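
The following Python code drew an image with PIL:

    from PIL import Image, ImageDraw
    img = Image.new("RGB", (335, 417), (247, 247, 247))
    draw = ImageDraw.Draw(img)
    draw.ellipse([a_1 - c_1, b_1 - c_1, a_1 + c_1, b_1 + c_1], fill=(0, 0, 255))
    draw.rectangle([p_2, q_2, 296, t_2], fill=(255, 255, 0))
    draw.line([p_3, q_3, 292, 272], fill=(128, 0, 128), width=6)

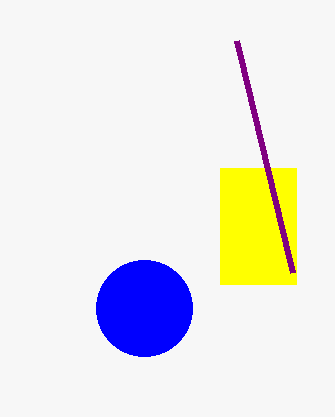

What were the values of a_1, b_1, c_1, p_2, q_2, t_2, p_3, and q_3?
a_1 = 144
b_1 = 308
c_1 = 48
p_2 = 220
q_2 = 168
t_2 = 284
p_3 = 236
q_3 = 40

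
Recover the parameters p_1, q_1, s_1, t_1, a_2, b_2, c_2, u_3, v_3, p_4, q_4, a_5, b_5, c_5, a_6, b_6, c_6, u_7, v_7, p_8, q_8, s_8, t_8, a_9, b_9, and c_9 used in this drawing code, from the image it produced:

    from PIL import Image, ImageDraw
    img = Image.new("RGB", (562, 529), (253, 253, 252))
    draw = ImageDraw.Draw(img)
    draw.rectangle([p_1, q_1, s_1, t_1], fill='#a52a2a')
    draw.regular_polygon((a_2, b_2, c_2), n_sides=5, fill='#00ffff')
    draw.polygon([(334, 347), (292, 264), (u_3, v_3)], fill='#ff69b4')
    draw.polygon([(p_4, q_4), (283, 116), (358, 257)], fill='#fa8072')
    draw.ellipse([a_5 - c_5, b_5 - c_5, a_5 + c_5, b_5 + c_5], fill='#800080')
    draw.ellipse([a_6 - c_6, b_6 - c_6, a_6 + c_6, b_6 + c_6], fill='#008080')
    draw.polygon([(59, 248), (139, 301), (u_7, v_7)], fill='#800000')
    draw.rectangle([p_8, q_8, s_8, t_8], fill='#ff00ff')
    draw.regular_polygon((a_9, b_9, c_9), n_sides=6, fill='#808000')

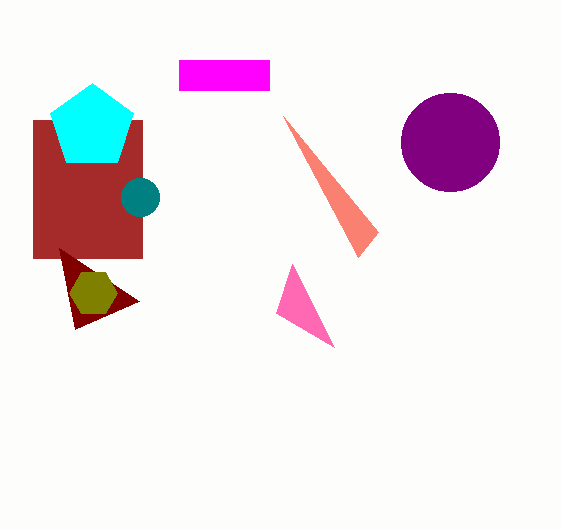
p_1 = 33
q_1 = 120
s_1 = 142
t_1 = 258
a_2 = 92
b_2 = 127
c_2 = 44
u_3 = 276
v_3 = 313
p_4 = 378
q_4 = 232
a_5 = 450
b_5 = 142
c_5 = 49
a_6 = 140
b_6 = 197
c_6 = 19
u_7 = 75
v_7 = 329
p_8 = 179
q_8 = 60
s_8 = 269
t_8 = 90
a_9 = 93
b_9 = 293
c_9 = 24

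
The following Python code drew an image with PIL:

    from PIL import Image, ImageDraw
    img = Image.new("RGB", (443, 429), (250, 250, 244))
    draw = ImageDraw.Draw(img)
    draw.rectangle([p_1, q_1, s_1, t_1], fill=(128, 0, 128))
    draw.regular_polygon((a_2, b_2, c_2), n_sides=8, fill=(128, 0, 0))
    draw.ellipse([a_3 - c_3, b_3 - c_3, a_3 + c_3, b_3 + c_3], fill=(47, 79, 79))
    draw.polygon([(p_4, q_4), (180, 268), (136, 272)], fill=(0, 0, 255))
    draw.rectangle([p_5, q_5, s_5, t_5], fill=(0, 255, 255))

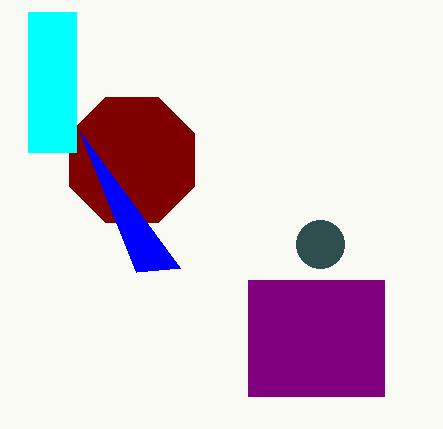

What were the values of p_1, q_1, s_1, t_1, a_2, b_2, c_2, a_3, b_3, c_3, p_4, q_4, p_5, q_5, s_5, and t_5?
p_1 = 248; q_1 = 280; s_1 = 384; t_1 = 396; a_2 = 132; b_2 = 160; c_2 = 68; a_3 = 320; b_3 = 244; c_3 = 24; p_4 = 80; q_4 = 132; p_5 = 28; q_5 = 12; s_5 = 76; t_5 = 152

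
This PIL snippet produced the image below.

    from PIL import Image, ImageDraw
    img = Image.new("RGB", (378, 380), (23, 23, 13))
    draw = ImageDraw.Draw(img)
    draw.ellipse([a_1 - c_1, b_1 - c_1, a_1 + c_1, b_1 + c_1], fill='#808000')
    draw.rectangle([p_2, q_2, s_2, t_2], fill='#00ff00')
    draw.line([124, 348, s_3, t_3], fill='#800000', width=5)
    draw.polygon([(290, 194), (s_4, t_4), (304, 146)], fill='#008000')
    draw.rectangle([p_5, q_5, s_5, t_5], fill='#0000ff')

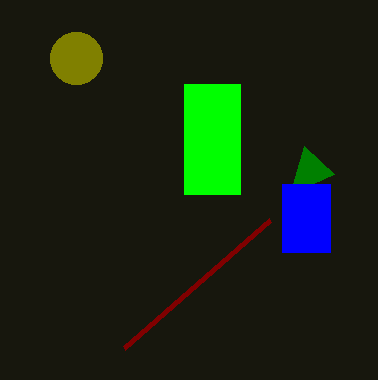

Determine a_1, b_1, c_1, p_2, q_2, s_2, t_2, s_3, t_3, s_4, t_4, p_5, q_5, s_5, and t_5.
a_1 = 76
b_1 = 58
c_1 = 26
p_2 = 184
q_2 = 84
s_2 = 240
t_2 = 194
s_3 = 270
t_3 = 220
s_4 = 334
t_4 = 174
p_5 = 282
q_5 = 184
s_5 = 330
t_5 = 252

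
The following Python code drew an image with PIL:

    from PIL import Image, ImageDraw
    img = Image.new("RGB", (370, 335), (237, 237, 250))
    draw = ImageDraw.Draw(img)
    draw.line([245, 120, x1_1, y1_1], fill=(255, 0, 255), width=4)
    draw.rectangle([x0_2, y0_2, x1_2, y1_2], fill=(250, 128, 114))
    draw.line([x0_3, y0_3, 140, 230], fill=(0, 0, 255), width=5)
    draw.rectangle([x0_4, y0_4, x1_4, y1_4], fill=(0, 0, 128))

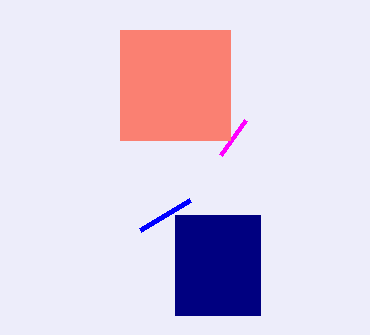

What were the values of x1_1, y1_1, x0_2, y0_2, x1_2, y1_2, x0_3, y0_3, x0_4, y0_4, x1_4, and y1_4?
x1_1 = 220, y1_1 = 155, x0_2 = 120, y0_2 = 30, x1_2 = 230, y1_2 = 140, x0_3 = 190, y0_3 = 200, x0_4 = 175, y0_4 = 215, x1_4 = 260, y1_4 = 315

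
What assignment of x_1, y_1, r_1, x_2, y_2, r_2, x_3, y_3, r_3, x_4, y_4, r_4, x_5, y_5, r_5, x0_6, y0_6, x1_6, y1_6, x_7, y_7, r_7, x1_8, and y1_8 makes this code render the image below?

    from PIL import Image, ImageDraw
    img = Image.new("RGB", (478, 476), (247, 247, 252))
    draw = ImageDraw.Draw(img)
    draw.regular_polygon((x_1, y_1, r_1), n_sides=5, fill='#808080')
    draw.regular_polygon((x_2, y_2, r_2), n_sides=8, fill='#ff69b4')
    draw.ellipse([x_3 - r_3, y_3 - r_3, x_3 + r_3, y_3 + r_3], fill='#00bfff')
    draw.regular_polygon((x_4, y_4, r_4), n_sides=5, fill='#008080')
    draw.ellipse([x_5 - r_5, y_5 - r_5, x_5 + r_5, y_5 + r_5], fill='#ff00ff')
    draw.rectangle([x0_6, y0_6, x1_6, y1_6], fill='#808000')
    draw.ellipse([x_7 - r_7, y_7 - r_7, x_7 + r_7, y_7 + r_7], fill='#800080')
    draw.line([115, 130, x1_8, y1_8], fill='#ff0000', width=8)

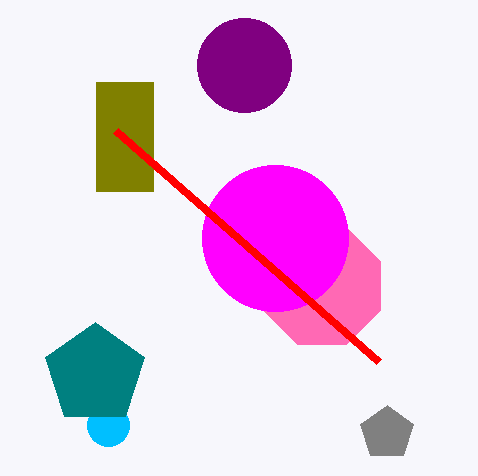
x_1 = 387; y_1 = 433; r_1 = 28; x_2 = 322; y_2 = 286; r_2 = 63; x_3 = 108; y_3 = 425; r_3 = 21; x_4 = 95; y_4 = 374; r_4 = 52; x_5 = 275; y_5 = 238; r_5 = 73; x0_6 = 96; y0_6 = 82; x1_6 = 153; y1_6 = 191; x_7 = 244; y_7 = 65; r_7 = 47; x1_8 = 378; y1_8 = 361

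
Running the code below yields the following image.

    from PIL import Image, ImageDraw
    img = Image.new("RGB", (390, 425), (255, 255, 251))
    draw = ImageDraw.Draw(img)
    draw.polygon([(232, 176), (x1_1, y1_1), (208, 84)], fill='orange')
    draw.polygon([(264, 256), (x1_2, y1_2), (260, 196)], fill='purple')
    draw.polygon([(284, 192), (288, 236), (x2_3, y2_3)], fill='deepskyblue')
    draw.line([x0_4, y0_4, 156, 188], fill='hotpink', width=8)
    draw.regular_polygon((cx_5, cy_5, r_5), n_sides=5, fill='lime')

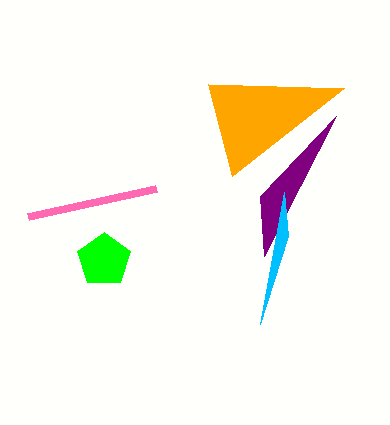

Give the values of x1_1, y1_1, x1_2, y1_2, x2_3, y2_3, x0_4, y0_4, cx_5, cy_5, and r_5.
x1_1 = 344; y1_1 = 88; x1_2 = 336; y1_2 = 116; x2_3 = 260; y2_3 = 324; x0_4 = 28; y0_4 = 216; cx_5 = 104; cy_5 = 260; r_5 = 28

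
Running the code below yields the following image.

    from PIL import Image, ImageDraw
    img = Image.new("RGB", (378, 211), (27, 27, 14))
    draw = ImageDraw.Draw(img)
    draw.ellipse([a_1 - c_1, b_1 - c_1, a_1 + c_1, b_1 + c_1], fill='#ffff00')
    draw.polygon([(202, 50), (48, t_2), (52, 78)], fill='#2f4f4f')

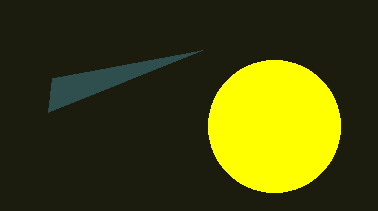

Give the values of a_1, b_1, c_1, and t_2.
a_1 = 274; b_1 = 126; c_1 = 66; t_2 = 112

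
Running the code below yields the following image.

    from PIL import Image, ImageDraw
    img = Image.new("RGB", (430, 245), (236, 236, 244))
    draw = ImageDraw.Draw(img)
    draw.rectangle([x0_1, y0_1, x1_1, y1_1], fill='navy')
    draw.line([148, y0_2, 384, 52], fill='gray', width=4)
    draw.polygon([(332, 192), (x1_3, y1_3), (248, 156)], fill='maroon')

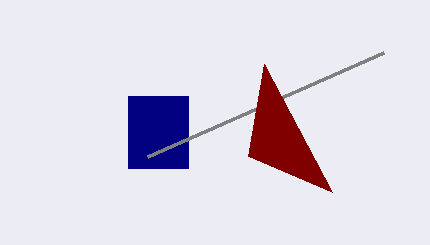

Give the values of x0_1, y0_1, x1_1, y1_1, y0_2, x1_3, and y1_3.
x0_1 = 128
y0_1 = 96
x1_1 = 188
y1_1 = 168
y0_2 = 156
x1_3 = 264
y1_3 = 64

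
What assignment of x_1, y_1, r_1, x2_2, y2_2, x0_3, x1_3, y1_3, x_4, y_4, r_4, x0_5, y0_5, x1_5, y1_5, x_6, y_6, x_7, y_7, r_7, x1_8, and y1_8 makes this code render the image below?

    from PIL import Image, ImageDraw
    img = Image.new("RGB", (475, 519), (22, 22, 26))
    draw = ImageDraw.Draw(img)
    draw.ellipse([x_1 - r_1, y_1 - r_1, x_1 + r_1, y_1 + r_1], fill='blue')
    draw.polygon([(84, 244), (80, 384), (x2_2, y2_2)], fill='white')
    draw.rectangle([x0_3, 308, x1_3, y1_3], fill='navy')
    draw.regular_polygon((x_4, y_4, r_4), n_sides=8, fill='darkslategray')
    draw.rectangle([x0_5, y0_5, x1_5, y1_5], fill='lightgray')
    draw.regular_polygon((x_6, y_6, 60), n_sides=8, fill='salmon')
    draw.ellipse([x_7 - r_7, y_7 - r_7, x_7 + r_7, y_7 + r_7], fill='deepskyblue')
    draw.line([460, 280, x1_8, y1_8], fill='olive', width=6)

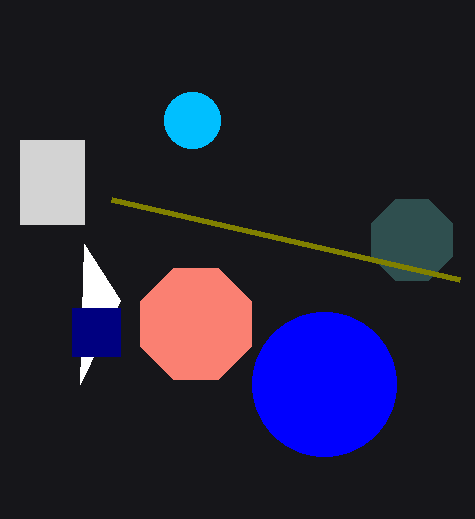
x_1 = 324, y_1 = 384, r_1 = 72, x2_2 = 120, y2_2 = 300, x0_3 = 72, x1_3 = 120, y1_3 = 356, x_4 = 412, y_4 = 240, r_4 = 44, x0_5 = 20, y0_5 = 140, x1_5 = 84, y1_5 = 224, x_6 = 196, y_6 = 324, x_7 = 192, y_7 = 120, r_7 = 28, x1_8 = 112, y1_8 = 200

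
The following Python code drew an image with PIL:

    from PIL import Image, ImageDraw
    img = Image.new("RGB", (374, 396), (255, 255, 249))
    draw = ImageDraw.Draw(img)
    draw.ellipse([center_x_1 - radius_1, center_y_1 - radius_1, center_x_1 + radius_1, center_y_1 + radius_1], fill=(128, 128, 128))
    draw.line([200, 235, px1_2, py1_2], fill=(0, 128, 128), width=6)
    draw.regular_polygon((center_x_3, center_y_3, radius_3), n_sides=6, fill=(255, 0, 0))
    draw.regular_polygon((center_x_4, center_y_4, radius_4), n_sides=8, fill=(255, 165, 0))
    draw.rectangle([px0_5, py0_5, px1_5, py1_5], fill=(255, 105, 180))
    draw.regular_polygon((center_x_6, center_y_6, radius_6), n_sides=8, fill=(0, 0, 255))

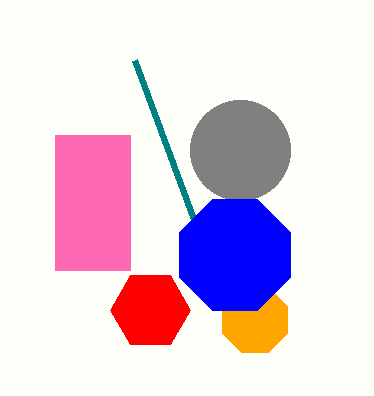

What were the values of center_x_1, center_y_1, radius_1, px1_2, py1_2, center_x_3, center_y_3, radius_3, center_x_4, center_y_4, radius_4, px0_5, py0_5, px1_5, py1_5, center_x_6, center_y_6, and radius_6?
center_x_1 = 240, center_y_1 = 150, radius_1 = 50, px1_2 = 135, py1_2 = 60, center_x_3 = 150, center_y_3 = 310, radius_3 = 40, center_x_4 = 255, center_y_4 = 320, radius_4 = 35, px0_5 = 55, py0_5 = 135, px1_5 = 130, py1_5 = 270, center_x_6 = 235, center_y_6 = 255, radius_6 = 60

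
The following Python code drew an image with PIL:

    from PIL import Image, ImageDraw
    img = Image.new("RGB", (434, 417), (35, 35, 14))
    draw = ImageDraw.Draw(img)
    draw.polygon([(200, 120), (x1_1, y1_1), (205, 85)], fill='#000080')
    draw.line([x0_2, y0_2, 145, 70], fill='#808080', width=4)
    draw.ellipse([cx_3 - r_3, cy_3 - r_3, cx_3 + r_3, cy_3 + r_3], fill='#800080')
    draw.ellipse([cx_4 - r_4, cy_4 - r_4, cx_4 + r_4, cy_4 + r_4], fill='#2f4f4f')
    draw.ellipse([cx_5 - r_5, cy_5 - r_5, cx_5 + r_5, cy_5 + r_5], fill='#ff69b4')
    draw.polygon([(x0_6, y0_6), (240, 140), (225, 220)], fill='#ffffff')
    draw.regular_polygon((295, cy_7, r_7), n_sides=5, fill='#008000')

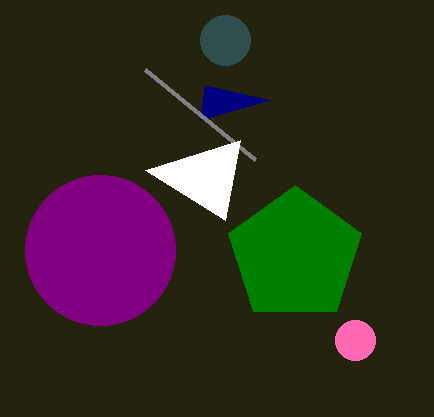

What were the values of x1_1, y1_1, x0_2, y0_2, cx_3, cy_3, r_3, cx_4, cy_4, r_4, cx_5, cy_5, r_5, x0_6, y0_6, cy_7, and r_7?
x1_1 = 270
y1_1 = 100
x0_2 = 255
y0_2 = 160
cx_3 = 100
cy_3 = 250
r_3 = 75
cx_4 = 225
cy_4 = 40
r_4 = 25
cx_5 = 355
cy_5 = 340
r_5 = 20
x0_6 = 145
y0_6 = 170
cy_7 = 255
r_7 = 70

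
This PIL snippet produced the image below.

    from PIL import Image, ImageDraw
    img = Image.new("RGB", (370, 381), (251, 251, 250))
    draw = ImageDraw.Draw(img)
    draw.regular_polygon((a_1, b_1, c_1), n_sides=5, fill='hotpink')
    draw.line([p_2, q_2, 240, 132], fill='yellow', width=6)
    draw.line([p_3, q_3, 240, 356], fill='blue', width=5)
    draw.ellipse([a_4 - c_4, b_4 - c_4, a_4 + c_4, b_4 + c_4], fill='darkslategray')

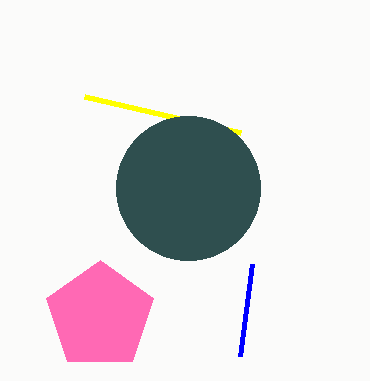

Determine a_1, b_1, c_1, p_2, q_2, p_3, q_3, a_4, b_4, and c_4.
a_1 = 100; b_1 = 316; c_1 = 56; p_2 = 84; q_2 = 96; p_3 = 252; q_3 = 264; a_4 = 188; b_4 = 188; c_4 = 72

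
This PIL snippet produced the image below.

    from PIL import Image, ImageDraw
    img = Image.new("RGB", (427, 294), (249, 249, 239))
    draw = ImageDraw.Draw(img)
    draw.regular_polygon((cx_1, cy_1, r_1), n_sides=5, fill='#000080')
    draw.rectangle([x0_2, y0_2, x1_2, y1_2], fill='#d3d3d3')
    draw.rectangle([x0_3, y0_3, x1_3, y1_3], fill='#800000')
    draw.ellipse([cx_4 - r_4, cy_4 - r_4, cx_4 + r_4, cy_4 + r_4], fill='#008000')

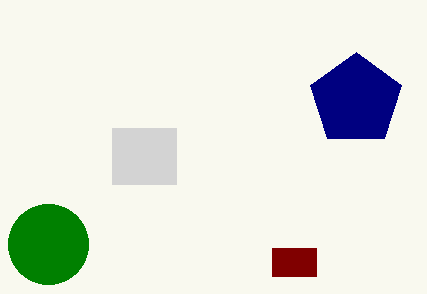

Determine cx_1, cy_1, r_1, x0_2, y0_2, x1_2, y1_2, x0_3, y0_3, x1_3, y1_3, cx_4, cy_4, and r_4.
cx_1 = 356; cy_1 = 100; r_1 = 48; x0_2 = 112; y0_2 = 128; x1_2 = 176; y1_2 = 184; x0_3 = 272; y0_3 = 248; x1_3 = 316; y1_3 = 276; cx_4 = 48; cy_4 = 244; r_4 = 40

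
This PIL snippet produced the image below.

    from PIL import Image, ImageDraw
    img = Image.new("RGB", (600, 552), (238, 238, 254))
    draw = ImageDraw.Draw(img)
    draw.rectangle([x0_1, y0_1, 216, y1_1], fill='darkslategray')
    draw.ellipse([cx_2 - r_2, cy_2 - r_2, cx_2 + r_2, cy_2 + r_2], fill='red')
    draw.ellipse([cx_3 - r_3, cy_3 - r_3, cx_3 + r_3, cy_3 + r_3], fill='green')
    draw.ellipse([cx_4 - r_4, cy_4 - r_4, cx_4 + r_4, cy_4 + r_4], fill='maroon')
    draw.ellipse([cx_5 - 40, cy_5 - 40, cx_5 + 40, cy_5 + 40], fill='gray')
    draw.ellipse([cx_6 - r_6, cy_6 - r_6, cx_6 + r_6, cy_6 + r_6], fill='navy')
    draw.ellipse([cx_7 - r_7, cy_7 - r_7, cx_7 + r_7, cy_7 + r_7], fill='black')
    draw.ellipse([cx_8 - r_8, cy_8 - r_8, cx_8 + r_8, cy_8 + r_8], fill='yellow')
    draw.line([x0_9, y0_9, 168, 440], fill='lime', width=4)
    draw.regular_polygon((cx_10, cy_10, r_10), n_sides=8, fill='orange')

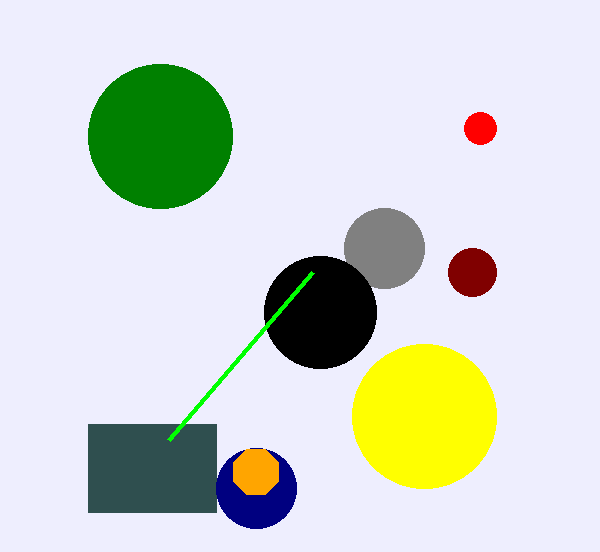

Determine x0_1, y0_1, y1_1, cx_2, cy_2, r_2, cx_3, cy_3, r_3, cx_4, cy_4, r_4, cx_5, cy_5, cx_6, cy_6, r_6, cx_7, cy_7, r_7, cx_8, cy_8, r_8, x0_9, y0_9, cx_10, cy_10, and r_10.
x0_1 = 88, y0_1 = 424, y1_1 = 512, cx_2 = 480, cy_2 = 128, r_2 = 16, cx_3 = 160, cy_3 = 136, r_3 = 72, cx_4 = 472, cy_4 = 272, r_4 = 24, cx_5 = 384, cy_5 = 248, cx_6 = 256, cy_6 = 488, r_6 = 40, cx_7 = 320, cy_7 = 312, r_7 = 56, cx_8 = 424, cy_8 = 416, r_8 = 72, x0_9 = 312, y0_9 = 272, cx_10 = 256, cy_10 = 472, r_10 = 24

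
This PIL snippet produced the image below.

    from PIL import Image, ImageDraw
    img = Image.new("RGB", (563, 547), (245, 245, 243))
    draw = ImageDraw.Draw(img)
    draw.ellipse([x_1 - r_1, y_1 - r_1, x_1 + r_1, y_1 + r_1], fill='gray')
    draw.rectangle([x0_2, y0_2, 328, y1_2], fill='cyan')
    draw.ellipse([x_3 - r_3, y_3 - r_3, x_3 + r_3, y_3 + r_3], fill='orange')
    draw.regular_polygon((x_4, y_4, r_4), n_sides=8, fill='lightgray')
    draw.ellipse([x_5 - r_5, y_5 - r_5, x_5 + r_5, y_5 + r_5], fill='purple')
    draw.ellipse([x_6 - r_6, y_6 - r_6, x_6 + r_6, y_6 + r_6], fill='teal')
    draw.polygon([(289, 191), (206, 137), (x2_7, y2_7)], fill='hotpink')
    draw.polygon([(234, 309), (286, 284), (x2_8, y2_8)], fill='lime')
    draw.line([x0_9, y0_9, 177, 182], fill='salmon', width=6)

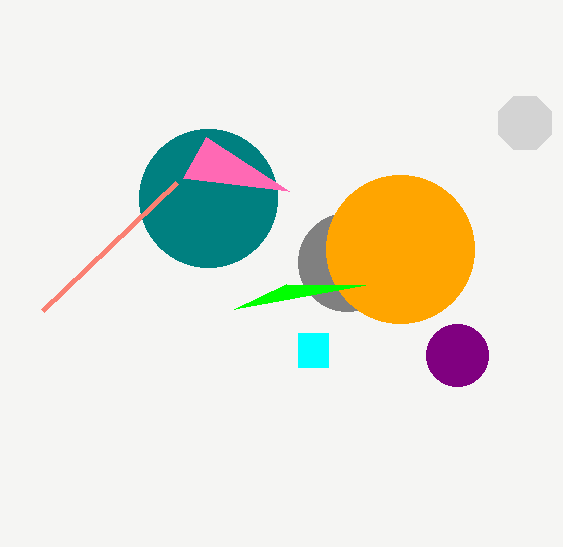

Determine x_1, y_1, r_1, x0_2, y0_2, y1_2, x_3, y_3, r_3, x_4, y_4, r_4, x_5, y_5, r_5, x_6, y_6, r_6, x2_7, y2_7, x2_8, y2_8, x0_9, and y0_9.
x_1 = 347
y_1 = 262
r_1 = 49
x0_2 = 298
y0_2 = 333
y1_2 = 367
x_3 = 400
y_3 = 249
r_3 = 74
x_4 = 525
y_4 = 123
r_4 = 29
x_5 = 457
y_5 = 355
r_5 = 31
x_6 = 208
y_6 = 198
r_6 = 69
x2_7 = 183
y2_7 = 178
x2_8 = 365
y2_8 = 285
x0_9 = 43
y0_9 = 310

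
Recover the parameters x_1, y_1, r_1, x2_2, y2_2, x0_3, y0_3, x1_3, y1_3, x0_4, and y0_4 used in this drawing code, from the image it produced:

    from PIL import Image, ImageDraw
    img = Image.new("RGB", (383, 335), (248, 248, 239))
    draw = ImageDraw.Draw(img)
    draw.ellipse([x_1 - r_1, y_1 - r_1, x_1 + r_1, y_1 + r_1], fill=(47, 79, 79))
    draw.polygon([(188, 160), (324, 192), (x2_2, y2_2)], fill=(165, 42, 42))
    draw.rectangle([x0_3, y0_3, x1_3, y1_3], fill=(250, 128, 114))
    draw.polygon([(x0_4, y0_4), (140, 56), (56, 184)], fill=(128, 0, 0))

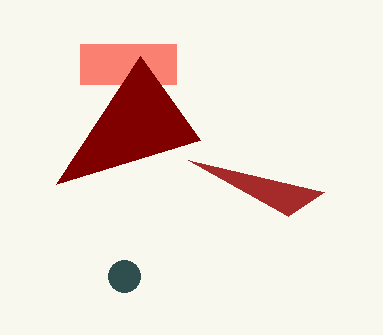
x_1 = 124
y_1 = 276
r_1 = 16
x2_2 = 288
y2_2 = 216
x0_3 = 80
y0_3 = 44
x1_3 = 176
y1_3 = 84
x0_4 = 200
y0_4 = 140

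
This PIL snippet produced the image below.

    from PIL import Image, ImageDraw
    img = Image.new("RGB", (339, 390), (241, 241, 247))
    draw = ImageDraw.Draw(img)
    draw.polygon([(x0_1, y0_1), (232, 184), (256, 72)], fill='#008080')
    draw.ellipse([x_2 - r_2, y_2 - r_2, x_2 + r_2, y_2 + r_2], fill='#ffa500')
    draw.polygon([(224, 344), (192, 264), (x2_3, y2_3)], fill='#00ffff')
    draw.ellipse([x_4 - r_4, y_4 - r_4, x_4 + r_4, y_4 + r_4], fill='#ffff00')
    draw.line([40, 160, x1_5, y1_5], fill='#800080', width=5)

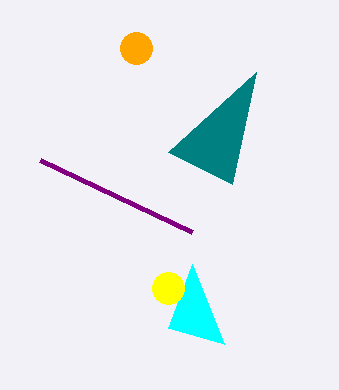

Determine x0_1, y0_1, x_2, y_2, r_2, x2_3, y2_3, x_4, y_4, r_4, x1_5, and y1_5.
x0_1 = 168, y0_1 = 152, x_2 = 136, y_2 = 48, r_2 = 16, x2_3 = 168, y2_3 = 328, x_4 = 168, y_4 = 288, r_4 = 16, x1_5 = 192, y1_5 = 232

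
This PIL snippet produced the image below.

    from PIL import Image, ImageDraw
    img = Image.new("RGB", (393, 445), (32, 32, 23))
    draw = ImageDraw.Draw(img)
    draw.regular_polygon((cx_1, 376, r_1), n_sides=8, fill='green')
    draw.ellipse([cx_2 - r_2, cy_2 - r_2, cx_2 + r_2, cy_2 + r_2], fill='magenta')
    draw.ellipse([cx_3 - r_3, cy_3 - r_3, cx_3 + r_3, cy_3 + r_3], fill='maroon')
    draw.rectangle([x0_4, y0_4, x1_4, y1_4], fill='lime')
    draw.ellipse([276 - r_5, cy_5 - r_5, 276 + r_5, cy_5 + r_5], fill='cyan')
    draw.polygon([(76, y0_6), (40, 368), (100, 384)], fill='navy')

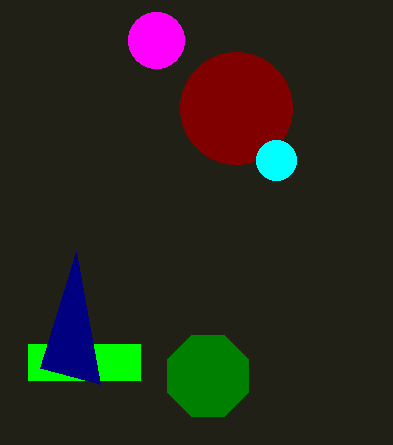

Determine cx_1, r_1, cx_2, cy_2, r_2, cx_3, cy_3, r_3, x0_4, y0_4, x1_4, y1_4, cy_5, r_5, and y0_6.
cx_1 = 208, r_1 = 44, cx_2 = 156, cy_2 = 40, r_2 = 28, cx_3 = 236, cy_3 = 108, r_3 = 56, x0_4 = 28, y0_4 = 344, x1_4 = 140, y1_4 = 380, cy_5 = 160, r_5 = 20, y0_6 = 252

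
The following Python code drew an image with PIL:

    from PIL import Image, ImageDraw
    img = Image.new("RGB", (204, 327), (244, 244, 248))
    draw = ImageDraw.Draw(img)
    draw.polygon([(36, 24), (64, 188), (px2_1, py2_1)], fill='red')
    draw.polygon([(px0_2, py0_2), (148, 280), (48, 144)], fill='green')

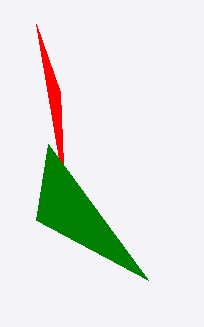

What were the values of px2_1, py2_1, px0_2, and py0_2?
px2_1 = 60
py2_1 = 92
px0_2 = 36
py0_2 = 220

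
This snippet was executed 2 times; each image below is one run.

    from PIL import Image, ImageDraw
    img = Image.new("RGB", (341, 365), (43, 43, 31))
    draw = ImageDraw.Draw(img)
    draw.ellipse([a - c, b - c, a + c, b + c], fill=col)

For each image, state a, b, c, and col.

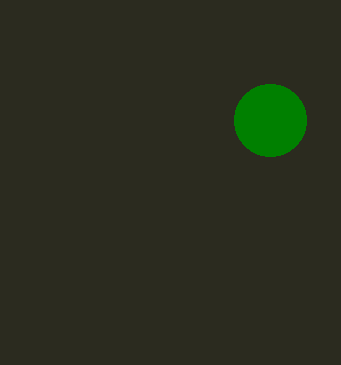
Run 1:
a = 270
b = 120
c = 36
col = 'green'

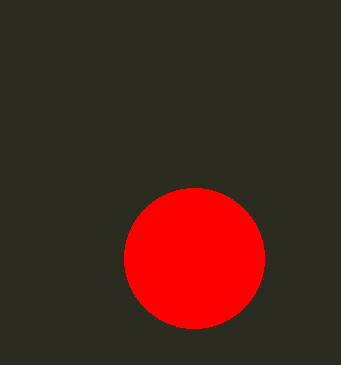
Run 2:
a = 194; b = 258; c = 70; col = 'red'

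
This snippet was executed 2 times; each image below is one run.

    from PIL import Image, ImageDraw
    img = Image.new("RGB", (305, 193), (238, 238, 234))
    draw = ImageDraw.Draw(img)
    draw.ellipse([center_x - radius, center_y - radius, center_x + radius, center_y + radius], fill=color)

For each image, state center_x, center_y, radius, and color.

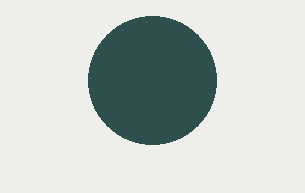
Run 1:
center_x = 152, center_y = 80, radius = 64, color = 'darkslategray'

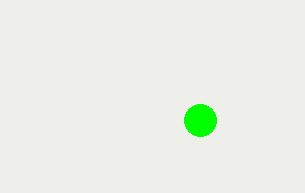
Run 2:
center_x = 200; center_y = 120; radius = 16; color = 'lime'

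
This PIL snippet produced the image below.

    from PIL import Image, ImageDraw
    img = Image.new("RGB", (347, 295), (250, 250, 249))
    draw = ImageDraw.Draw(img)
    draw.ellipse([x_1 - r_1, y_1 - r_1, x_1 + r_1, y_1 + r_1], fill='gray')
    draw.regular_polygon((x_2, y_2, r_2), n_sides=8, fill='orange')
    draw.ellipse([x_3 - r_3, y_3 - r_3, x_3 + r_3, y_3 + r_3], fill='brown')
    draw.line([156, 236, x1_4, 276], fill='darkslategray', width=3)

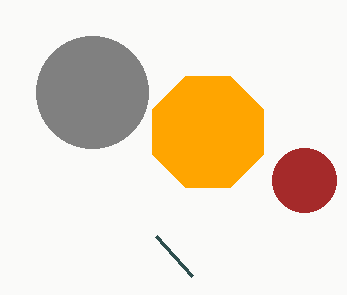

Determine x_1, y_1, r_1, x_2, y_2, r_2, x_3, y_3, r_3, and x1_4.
x_1 = 92; y_1 = 92; r_1 = 56; x_2 = 208; y_2 = 132; r_2 = 60; x_3 = 304; y_3 = 180; r_3 = 32; x1_4 = 192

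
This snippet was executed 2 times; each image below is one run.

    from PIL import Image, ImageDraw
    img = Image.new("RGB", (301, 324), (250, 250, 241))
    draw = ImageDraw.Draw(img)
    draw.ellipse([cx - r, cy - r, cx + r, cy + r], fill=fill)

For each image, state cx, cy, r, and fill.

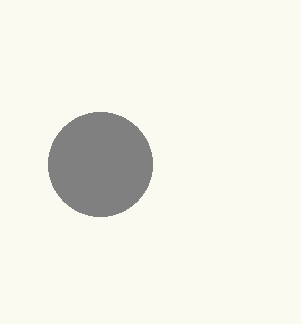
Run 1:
cx = 100, cy = 164, r = 52, fill = 'gray'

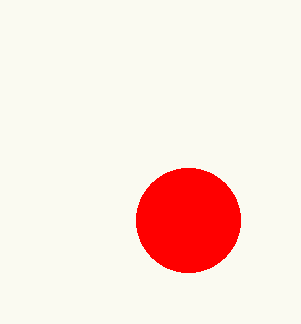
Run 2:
cx = 188; cy = 220; r = 52; fill = 'red'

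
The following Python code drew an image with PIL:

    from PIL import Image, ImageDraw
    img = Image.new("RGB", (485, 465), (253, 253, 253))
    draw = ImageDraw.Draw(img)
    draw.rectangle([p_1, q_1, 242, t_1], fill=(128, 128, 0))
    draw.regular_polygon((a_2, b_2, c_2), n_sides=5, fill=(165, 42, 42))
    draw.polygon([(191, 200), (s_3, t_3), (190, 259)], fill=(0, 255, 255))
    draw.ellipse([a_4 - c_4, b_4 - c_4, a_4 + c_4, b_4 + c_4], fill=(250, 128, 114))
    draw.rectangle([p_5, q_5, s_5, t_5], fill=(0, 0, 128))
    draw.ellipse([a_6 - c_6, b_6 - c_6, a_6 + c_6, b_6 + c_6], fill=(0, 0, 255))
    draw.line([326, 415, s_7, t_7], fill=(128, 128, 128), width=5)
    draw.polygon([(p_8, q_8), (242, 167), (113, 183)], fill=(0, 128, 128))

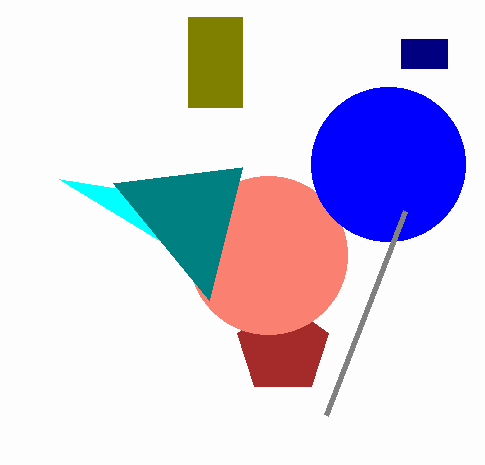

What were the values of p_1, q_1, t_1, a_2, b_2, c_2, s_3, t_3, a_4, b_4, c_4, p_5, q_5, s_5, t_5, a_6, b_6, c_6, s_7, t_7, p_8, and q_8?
p_1 = 188, q_1 = 17, t_1 = 107, a_2 = 283, b_2 = 348, c_2 = 48, s_3 = 59, t_3 = 179, a_4 = 268, b_4 = 255, c_4 = 79, p_5 = 401, q_5 = 39, s_5 = 447, t_5 = 68, a_6 = 388, b_6 = 164, c_6 = 77, s_7 = 405, t_7 = 211, p_8 = 209, q_8 = 300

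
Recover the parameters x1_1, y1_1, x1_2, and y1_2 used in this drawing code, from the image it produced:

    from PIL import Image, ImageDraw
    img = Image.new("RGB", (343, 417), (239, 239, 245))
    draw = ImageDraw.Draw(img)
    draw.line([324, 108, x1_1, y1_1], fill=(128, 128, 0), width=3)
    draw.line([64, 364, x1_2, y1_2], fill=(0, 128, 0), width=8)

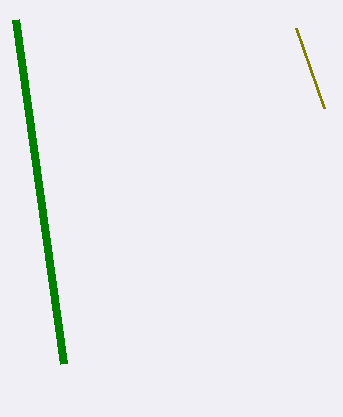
x1_1 = 296; y1_1 = 28; x1_2 = 16; y1_2 = 20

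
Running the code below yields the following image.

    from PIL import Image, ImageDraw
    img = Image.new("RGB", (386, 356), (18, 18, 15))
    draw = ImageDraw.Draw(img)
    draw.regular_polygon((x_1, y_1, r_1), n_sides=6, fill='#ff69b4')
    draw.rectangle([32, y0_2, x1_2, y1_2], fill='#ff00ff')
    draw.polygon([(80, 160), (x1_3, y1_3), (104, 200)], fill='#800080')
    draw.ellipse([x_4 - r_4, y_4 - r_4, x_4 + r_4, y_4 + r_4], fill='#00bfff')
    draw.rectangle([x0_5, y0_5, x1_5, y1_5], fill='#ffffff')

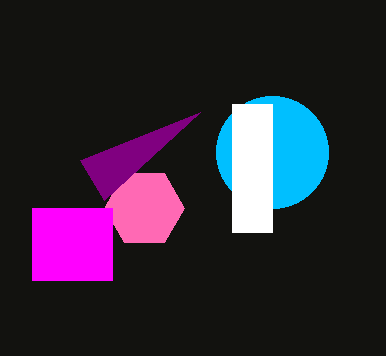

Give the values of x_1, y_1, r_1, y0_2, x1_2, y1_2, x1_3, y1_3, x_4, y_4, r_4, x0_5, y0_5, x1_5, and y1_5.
x_1 = 144; y_1 = 208; r_1 = 40; y0_2 = 208; x1_2 = 112; y1_2 = 280; x1_3 = 200; y1_3 = 112; x_4 = 272; y_4 = 152; r_4 = 56; x0_5 = 232; y0_5 = 104; x1_5 = 272; y1_5 = 232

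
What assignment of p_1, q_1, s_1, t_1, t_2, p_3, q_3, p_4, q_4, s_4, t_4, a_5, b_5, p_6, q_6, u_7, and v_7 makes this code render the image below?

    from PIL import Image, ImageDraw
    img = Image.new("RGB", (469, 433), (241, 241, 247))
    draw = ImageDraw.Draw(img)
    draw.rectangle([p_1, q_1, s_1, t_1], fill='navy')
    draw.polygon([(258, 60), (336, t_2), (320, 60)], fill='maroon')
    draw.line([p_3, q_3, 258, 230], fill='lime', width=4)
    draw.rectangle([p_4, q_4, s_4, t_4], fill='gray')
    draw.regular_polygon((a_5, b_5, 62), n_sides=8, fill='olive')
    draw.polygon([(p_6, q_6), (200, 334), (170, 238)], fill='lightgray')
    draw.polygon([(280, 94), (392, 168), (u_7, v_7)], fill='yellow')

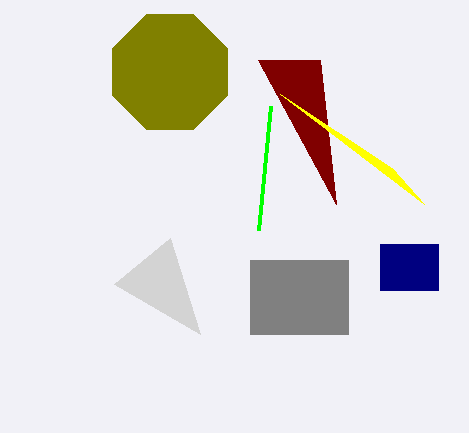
p_1 = 380, q_1 = 244, s_1 = 438, t_1 = 290, t_2 = 204, p_3 = 270, q_3 = 106, p_4 = 250, q_4 = 260, s_4 = 348, t_4 = 334, a_5 = 170, b_5 = 72, p_6 = 114, q_6 = 284, u_7 = 424, v_7 = 204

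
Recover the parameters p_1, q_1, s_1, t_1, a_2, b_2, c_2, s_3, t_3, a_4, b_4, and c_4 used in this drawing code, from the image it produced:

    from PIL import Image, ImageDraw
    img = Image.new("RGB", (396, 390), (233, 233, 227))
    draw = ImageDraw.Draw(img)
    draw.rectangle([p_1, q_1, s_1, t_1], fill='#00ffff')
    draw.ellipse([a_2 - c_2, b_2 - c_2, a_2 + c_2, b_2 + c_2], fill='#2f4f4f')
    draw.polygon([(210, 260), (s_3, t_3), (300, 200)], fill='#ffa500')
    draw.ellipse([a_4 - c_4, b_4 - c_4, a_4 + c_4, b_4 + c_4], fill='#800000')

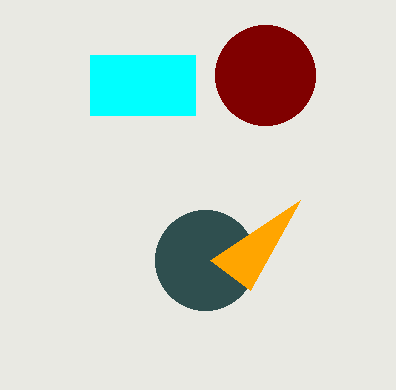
p_1 = 90, q_1 = 55, s_1 = 195, t_1 = 115, a_2 = 205, b_2 = 260, c_2 = 50, s_3 = 250, t_3 = 290, a_4 = 265, b_4 = 75, c_4 = 50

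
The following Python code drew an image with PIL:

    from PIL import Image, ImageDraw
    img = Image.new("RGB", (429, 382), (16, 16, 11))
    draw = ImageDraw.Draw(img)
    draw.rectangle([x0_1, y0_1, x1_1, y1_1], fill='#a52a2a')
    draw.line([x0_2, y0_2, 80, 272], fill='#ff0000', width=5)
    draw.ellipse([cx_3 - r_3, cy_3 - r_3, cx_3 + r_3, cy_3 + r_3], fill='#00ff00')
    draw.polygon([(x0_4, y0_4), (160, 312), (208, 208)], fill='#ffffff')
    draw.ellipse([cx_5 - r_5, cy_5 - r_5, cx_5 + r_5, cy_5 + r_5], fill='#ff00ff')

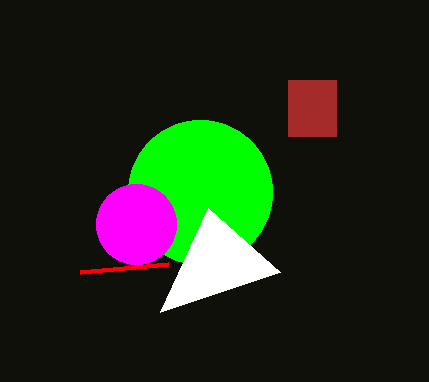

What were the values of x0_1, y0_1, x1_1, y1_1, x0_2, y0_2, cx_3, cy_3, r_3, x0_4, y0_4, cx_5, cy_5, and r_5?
x0_1 = 288; y0_1 = 80; x1_1 = 336; y1_1 = 136; x0_2 = 168; y0_2 = 264; cx_3 = 200; cy_3 = 192; r_3 = 72; x0_4 = 280; y0_4 = 272; cx_5 = 136; cy_5 = 224; r_5 = 40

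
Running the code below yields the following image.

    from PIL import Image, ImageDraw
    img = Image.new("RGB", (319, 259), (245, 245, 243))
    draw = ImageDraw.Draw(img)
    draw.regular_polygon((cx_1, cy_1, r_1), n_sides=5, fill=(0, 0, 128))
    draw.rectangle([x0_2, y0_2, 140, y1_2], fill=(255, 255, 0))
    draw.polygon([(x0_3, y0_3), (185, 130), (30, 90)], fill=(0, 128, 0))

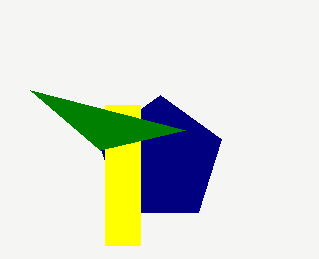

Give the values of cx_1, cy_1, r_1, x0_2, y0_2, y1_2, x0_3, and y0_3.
cx_1 = 160, cy_1 = 160, r_1 = 65, x0_2 = 105, y0_2 = 105, y1_2 = 245, x0_3 = 100, y0_3 = 150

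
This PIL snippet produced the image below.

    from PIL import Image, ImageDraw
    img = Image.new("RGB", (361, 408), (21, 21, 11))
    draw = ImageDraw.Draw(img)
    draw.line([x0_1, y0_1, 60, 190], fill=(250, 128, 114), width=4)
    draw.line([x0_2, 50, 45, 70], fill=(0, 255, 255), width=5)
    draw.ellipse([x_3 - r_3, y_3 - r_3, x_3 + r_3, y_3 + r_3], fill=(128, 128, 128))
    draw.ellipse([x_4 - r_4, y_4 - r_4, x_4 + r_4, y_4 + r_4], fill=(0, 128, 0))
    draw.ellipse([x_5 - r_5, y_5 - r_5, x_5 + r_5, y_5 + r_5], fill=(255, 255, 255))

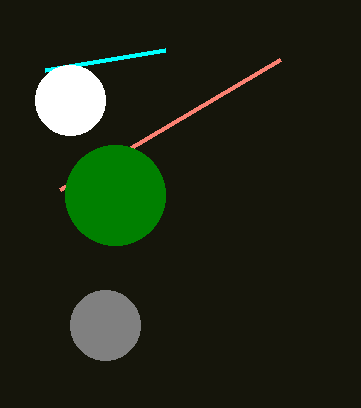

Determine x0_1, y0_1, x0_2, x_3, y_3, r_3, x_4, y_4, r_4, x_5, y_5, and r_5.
x0_1 = 280
y0_1 = 60
x0_2 = 165
x_3 = 105
y_3 = 325
r_3 = 35
x_4 = 115
y_4 = 195
r_4 = 50
x_5 = 70
y_5 = 100
r_5 = 35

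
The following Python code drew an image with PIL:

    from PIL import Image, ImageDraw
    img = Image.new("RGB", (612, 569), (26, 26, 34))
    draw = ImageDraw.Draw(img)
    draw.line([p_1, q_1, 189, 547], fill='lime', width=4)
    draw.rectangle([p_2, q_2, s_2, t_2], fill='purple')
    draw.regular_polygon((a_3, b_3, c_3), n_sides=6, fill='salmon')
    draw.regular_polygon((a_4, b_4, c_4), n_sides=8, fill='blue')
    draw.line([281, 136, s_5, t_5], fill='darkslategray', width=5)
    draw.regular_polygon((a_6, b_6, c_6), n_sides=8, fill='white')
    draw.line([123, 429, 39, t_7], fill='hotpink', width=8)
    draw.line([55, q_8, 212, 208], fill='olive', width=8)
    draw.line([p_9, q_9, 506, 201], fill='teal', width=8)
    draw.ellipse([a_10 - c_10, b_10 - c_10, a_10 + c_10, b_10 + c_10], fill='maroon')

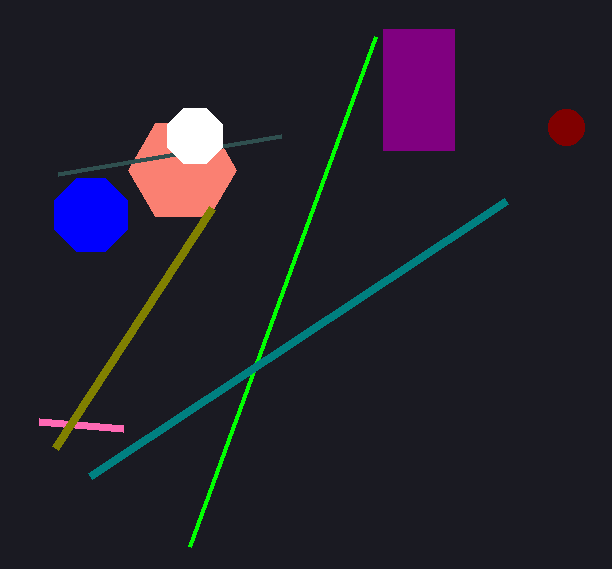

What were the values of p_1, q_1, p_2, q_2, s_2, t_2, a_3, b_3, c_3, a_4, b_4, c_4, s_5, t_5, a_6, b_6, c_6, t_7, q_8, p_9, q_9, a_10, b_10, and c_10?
p_1 = 375; q_1 = 37; p_2 = 383; q_2 = 29; s_2 = 454; t_2 = 150; a_3 = 182; b_3 = 170; c_3 = 54; a_4 = 91; b_4 = 215; c_4 = 39; s_5 = 58; t_5 = 174; a_6 = 195; b_6 = 136; c_6 = 30; t_7 = 422; q_8 = 448; p_9 = 90; q_9 = 476; a_10 = 566; b_10 = 127; c_10 = 18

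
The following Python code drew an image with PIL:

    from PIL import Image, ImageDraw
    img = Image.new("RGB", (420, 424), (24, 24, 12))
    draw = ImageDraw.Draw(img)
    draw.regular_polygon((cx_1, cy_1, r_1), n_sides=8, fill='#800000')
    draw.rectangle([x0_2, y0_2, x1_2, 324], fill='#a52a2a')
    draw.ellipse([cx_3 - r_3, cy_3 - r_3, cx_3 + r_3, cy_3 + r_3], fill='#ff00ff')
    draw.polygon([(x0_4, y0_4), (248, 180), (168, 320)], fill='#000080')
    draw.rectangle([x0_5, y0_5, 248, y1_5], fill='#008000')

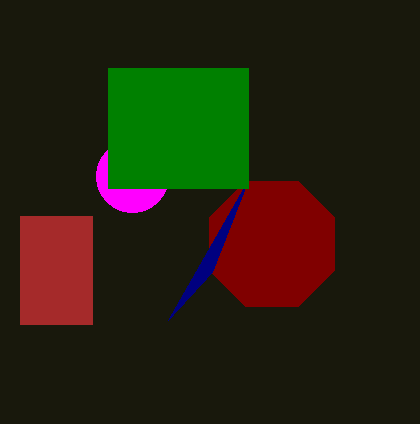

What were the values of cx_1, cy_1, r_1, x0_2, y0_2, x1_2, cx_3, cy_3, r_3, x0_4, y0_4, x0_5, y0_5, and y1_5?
cx_1 = 272
cy_1 = 244
r_1 = 68
x0_2 = 20
y0_2 = 216
x1_2 = 92
cx_3 = 132
cy_3 = 176
r_3 = 36
x0_4 = 212
y0_4 = 272
x0_5 = 108
y0_5 = 68
y1_5 = 188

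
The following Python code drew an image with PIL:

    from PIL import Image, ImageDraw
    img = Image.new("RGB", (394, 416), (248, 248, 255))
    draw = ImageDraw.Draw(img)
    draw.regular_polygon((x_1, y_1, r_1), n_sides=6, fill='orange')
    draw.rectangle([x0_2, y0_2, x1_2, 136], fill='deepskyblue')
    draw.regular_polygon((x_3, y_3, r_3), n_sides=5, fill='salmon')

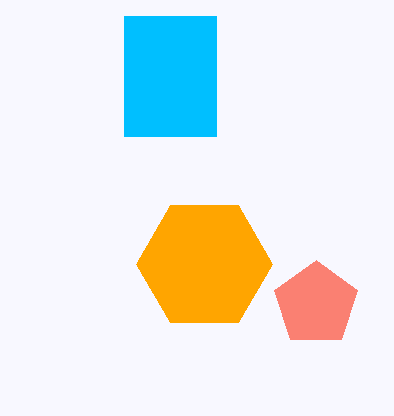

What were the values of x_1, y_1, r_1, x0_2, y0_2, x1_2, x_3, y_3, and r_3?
x_1 = 204
y_1 = 264
r_1 = 68
x0_2 = 124
y0_2 = 16
x1_2 = 216
x_3 = 316
y_3 = 304
r_3 = 44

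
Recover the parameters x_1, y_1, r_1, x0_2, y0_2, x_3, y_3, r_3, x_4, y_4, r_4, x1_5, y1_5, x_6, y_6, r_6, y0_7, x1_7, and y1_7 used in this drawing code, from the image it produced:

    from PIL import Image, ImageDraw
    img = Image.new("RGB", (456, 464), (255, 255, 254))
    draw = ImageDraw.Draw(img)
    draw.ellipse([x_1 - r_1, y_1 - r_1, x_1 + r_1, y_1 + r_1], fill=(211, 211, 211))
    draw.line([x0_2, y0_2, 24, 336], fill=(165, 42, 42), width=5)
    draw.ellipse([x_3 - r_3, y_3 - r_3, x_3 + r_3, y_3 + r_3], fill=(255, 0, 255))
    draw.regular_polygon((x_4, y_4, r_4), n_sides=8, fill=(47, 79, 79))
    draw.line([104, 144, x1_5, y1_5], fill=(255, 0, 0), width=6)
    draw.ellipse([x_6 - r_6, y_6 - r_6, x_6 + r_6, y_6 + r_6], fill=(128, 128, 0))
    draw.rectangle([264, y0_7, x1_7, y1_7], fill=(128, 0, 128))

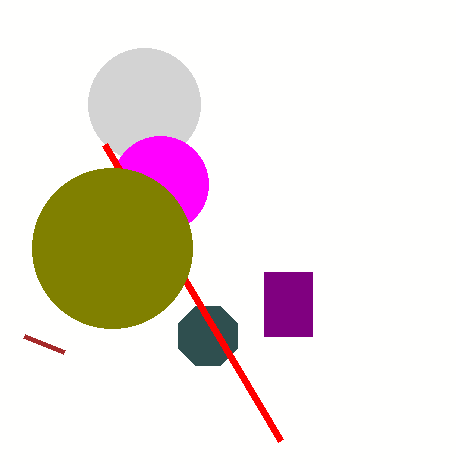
x_1 = 144
y_1 = 104
r_1 = 56
x0_2 = 64
y0_2 = 352
x_3 = 160
y_3 = 184
r_3 = 48
x_4 = 208
y_4 = 336
r_4 = 32
x1_5 = 280
y1_5 = 440
x_6 = 112
y_6 = 248
r_6 = 80
y0_7 = 272
x1_7 = 312
y1_7 = 336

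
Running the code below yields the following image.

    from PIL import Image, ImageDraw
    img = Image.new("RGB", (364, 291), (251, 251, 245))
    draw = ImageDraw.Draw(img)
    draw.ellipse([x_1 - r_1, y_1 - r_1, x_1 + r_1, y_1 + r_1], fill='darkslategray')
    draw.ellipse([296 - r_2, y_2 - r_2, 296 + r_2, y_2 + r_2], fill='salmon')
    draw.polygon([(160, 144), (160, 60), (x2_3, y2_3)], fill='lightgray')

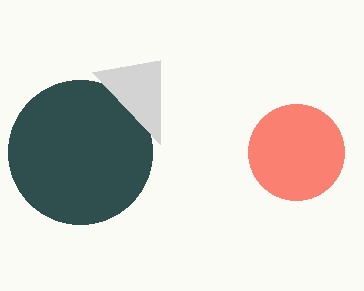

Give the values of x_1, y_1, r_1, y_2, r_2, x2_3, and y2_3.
x_1 = 80, y_1 = 152, r_1 = 72, y_2 = 152, r_2 = 48, x2_3 = 92, y2_3 = 72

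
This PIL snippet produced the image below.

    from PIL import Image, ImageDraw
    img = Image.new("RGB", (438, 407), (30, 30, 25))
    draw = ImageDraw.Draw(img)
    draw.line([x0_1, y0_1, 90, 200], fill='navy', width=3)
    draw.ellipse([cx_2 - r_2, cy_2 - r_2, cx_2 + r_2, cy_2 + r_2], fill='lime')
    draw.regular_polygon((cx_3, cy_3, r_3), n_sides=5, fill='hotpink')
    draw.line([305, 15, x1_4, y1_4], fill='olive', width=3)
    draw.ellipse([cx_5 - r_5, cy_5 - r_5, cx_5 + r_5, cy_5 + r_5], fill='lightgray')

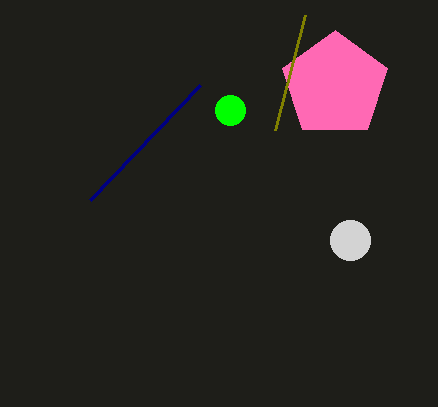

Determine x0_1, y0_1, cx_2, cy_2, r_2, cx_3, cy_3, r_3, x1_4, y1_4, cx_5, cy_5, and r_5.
x0_1 = 200; y0_1 = 85; cx_2 = 230; cy_2 = 110; r_2 = 15; cx_3 = 335; cy_3 = 85; r_3 = 55; x1_4 = 275; y1_4 = 130; cx_5 = 350; cy_5 = 240; r_5 = 20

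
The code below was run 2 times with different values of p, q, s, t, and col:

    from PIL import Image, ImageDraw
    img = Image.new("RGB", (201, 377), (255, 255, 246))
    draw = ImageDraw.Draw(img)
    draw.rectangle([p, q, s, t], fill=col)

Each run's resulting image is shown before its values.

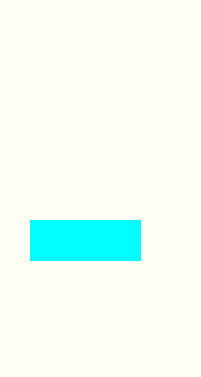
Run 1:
p = 30
q = 220
s = 140
t = 260
col = 'cyan'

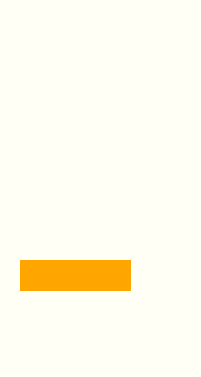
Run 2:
p = 20; q = 260; s = 130; t = 290; col = 'orange'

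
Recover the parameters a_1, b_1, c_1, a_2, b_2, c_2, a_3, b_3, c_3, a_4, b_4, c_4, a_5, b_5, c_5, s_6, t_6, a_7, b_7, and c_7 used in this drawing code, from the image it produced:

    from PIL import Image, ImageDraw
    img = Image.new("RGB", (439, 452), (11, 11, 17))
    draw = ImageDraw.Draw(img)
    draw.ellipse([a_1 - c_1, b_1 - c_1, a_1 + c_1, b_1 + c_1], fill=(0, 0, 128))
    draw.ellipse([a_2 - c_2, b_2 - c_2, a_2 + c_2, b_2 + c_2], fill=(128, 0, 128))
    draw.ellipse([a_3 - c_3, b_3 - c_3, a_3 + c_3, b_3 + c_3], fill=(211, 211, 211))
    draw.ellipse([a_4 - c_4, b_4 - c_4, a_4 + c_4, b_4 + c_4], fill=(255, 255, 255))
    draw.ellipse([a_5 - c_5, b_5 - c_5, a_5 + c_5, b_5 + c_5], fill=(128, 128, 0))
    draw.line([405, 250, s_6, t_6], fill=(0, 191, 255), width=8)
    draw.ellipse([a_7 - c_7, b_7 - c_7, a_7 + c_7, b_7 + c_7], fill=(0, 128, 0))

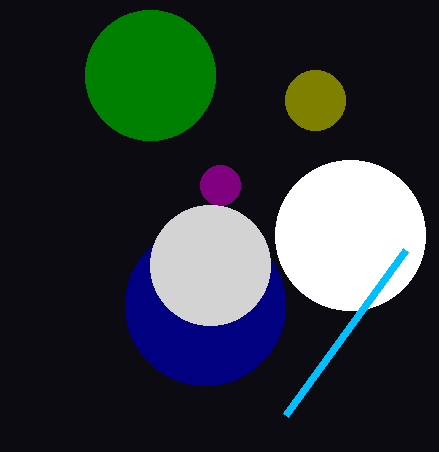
a_1 = 205, b_1 = 305, c_1 = 80, a_2 = 220, b_2 = 185, c_2 = 20, a_3 = 210, b_3 = 265, c_3 = 60, a_4 = 350, b_4 = 235, c_4 = 75, a_5 = 315, b_5 = 100, c_5 = 30, s_6 = 285, t_6 = 415, a_7 = 150, b_7 = 75, c_7 = 65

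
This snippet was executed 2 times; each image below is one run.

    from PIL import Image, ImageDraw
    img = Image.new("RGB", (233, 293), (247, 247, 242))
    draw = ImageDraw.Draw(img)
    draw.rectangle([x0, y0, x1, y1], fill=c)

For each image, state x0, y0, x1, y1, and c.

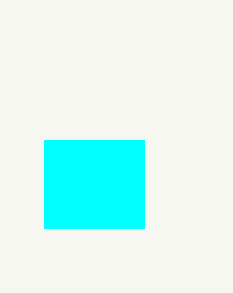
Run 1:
x0 = 44, y0 = 140, x1 = 144, y1 = 228, c = 'cyan'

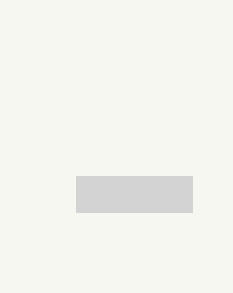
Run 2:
x0 = 76, y0 = 176, x1 = 192, y1 = 212, c = 'lightgray'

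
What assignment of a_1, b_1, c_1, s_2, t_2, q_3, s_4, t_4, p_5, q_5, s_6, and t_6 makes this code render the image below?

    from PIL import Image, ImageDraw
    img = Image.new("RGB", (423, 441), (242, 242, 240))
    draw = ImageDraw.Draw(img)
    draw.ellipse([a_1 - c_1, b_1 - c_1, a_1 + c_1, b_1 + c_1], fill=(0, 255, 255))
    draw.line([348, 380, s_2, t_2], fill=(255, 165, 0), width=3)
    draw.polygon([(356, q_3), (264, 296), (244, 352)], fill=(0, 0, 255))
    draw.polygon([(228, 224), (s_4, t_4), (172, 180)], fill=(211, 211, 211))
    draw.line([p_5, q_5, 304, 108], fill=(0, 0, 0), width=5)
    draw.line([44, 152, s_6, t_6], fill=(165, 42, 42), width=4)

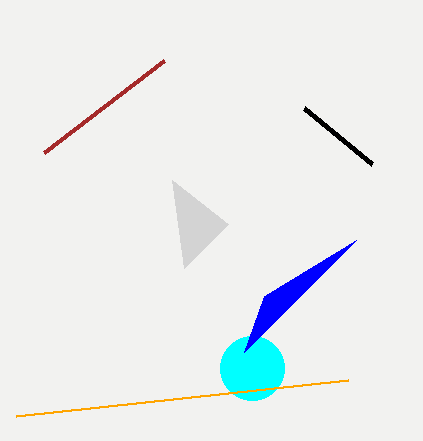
a_1 = 252, b_1 = 368, c_1 = 32, s_2 = 16, t_2 = 416, q_3 = 240, s_4 = 184, t_4 = 268, p_5 = 372, q_5 = 164, s_6 = 164, t_6 = 60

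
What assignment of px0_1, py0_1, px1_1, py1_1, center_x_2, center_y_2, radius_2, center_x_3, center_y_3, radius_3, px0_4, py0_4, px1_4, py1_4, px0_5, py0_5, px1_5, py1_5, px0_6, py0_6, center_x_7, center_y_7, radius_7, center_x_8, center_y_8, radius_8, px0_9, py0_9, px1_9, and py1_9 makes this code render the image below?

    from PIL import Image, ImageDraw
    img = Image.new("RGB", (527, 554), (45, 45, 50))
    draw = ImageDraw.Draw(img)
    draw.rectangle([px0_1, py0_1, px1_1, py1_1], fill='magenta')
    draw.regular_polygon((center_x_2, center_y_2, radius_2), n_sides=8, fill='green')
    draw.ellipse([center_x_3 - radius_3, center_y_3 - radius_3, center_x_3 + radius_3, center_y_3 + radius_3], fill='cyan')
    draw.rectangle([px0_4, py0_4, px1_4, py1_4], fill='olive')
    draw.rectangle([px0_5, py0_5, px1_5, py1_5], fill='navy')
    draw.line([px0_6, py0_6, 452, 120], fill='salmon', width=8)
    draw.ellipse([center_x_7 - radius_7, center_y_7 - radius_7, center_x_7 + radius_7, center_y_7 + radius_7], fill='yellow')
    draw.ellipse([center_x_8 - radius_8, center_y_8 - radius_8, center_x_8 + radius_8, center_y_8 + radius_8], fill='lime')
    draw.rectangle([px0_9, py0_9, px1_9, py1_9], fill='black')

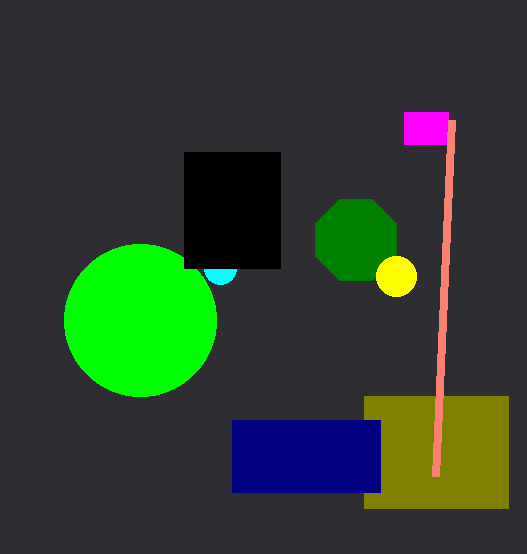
px0_1 = 404, py0_1 = 112, px1_1 = 448, py1_1 = 144, center_x_2 = 356, center_y_2 = 240, radius_2 = 44, center_x_3 = 220, center_y_3 = 268, radius_3 = 16, px0_4 = 364, py0_4 = 396, px1_4 = 508, py1_4 = 508, px0_5 = 232, py0_5 = 420, px1_5 = 380, py1_5 = 492, px0_6 = 436, py0_6 = 476, center_x_7 = 396, center_y_7 = 276, radius_7 = 20, center_x_8 = 140, center_y_8 = 320, radius_8 = 76, px0_9 = 184, py0_9 = 152, px1_9 = 280, py1_9 = 268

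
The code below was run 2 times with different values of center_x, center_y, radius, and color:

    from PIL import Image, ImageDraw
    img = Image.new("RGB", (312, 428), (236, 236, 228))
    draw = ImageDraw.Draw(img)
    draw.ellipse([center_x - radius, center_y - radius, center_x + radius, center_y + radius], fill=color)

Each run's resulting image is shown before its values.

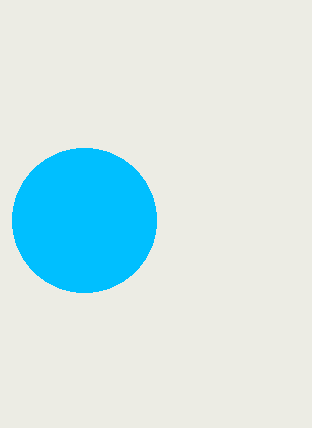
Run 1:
center_x = 84, center_y = 220, radius = 72, color = 'deepskyblue'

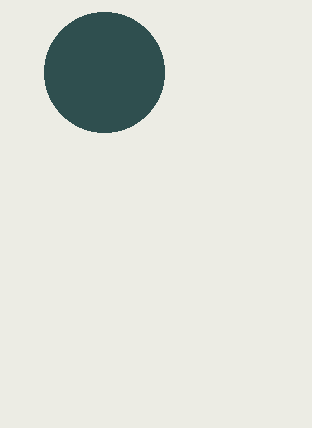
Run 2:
center_x = 104
center_y = 72
radius = 60
color = 'darkslategray'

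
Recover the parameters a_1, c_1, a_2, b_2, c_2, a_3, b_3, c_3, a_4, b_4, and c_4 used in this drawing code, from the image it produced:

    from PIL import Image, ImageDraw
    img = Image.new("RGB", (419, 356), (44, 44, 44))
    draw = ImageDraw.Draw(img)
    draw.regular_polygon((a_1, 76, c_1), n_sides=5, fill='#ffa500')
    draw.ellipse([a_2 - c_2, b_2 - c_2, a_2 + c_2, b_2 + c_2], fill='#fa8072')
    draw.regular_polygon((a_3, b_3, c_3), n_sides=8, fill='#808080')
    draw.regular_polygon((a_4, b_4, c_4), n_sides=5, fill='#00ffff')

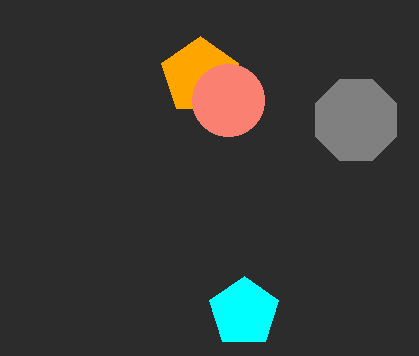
a_1 = 200, c_1 = 40, a_2 = 228, b_2 = 100, c_2 = 36, a_3 = 356, b_3 = 120, c_3 = 44, a_4 = 244, b_4 = 312, c_4 = 36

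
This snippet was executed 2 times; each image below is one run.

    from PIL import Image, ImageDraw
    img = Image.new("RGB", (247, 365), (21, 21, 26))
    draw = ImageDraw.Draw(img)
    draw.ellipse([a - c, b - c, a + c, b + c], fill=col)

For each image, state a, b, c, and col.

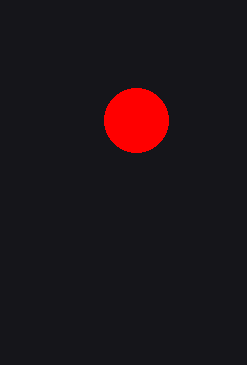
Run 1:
a = 136, b = 120, c = 32, col = 'red'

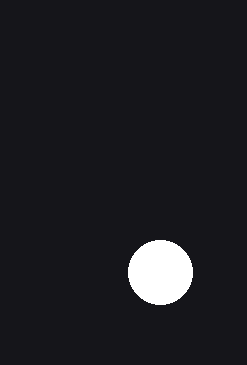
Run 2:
a = 160, b = 272, c = 32, col = 'white'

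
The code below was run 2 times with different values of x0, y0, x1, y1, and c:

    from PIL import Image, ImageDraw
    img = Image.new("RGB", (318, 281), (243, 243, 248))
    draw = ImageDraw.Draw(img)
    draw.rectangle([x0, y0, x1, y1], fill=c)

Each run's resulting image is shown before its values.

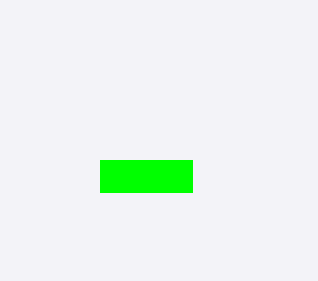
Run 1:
x0 = 100, y0 = 160, x1 = 192, y1 = 192, c = 'lime'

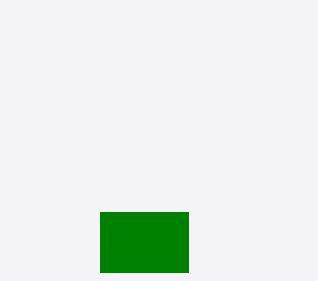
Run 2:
x0 = 100, y0 = 212, x1 = 188, y1 = 272, c = 'green'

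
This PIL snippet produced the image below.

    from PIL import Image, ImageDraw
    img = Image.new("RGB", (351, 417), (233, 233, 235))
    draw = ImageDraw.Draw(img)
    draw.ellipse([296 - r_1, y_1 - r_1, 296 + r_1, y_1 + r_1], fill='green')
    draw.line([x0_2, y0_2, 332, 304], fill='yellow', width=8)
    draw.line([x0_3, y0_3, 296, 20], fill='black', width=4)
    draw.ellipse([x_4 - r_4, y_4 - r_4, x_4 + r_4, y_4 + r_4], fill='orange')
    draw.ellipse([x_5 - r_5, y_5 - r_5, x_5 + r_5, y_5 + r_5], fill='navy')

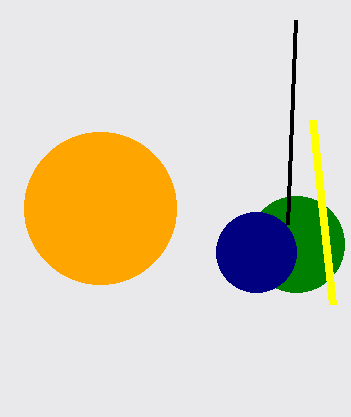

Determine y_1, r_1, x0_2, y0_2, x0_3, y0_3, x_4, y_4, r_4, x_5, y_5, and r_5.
y_1 = 244, r_1 = 48, x0_2 = 312, y0_2 = 120, x0_3 = 288, y0_3 = 224, x_4 = 100, y_4 = 208, r_4 = 76, x_5 = 256, y_5 = 252, r_5 = 40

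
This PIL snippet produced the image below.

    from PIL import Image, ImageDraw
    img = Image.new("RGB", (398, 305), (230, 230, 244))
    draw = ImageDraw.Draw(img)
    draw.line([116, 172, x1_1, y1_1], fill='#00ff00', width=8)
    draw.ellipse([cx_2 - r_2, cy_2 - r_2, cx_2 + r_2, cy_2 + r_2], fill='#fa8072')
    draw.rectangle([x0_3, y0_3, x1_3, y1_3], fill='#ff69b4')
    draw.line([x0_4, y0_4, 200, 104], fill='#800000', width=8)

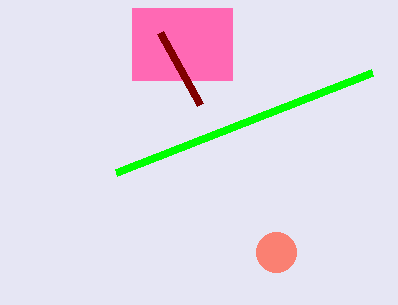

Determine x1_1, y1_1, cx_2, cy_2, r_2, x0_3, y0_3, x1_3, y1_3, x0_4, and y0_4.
x1_1 = 372, y1_1 = 72, cx_2 = 276, cy_2 = 252, r_2 = 20, x0_3 = 132, y0_3 = 8, x1_3 = 232, y1_3 = 80, x0_4 = 160, y0_4 = 32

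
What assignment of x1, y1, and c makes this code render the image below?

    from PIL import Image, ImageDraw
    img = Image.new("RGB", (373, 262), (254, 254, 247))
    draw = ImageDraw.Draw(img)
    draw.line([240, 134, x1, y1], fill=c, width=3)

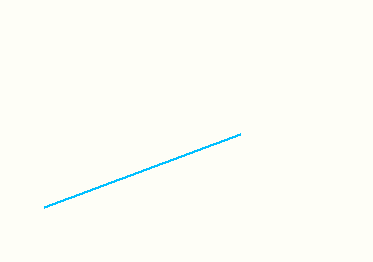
x1 = 44
y1 = 207
c = 'deepskyblue'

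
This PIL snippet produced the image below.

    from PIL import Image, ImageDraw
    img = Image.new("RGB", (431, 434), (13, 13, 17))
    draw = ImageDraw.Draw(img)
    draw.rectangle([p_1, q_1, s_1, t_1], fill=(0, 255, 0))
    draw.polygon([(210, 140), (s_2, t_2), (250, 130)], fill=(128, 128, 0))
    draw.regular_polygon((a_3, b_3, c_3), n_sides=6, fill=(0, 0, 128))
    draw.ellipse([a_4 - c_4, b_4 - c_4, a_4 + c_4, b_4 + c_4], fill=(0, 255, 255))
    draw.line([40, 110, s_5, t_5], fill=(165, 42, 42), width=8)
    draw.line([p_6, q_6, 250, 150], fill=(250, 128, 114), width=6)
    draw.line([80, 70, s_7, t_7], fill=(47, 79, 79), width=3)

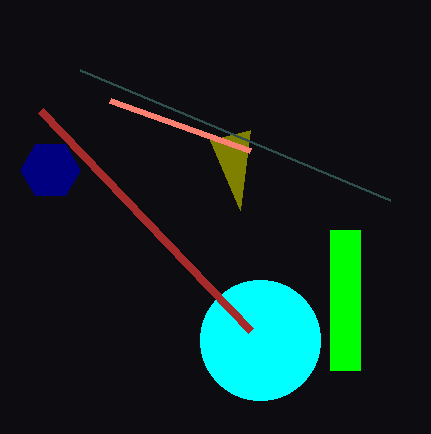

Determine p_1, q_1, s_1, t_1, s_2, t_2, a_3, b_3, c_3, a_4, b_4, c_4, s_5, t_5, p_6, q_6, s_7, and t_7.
p_1 = 330; q_1 = 230; s_1 = 360; t_1 = 370; s_2 = 240; t_2 = 210; a_3 = 50; b_3 = 170; c_3 = 30; a_4 = 260; b_4 = 340; c_4 = 60; s_5 = 250; t_5 = 330; p_6 = 110; q_6 = 100; s_7 = 390; t_7 = 200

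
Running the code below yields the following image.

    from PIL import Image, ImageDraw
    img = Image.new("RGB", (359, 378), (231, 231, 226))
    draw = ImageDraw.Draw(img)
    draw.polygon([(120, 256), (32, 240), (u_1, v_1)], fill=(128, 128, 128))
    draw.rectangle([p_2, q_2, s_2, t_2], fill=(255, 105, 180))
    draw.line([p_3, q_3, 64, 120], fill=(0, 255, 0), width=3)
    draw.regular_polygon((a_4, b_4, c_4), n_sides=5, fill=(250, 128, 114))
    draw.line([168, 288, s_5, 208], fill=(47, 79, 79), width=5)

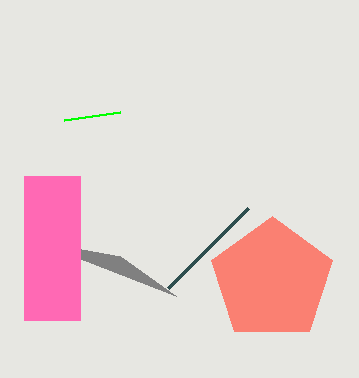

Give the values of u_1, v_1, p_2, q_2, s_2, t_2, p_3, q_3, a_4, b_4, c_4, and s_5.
u_1 = 176; v_1 = 296; p_2 = 24; q_2 = 176; s_2 = 80; t_2 = 320; p_3 = 120; q_3 = 112; a_4 = 272; b_4 = 280; c_4 = 64; s_5 = 248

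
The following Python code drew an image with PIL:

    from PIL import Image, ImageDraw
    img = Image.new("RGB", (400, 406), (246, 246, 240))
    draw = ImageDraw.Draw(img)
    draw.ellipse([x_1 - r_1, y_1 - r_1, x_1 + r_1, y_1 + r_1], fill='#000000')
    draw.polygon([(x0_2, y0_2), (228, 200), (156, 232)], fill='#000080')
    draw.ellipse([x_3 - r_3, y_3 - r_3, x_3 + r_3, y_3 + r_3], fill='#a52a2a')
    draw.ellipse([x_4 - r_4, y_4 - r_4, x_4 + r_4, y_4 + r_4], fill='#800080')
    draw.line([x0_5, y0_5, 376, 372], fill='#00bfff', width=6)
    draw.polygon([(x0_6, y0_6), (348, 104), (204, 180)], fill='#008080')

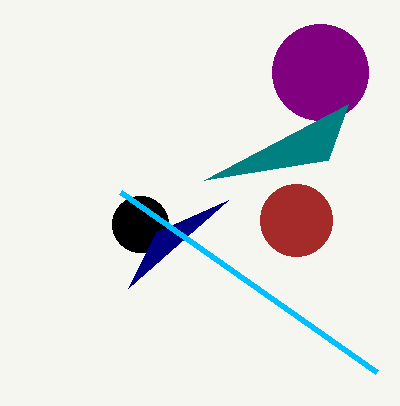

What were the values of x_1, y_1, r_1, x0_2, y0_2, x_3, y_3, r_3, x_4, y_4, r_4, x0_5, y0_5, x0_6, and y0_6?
x_1 = 140, y_1 = 224, r_1 = 28, x0_2 = 128, y0_2 = 288, x_3 = 296, y_3 = 220, r_3 = 36, x_4 = 320, y_4 = 72, r_4 = 48, x0_5 = 120, y0_5 = 192, x0_6 = 328, y0_6 = 160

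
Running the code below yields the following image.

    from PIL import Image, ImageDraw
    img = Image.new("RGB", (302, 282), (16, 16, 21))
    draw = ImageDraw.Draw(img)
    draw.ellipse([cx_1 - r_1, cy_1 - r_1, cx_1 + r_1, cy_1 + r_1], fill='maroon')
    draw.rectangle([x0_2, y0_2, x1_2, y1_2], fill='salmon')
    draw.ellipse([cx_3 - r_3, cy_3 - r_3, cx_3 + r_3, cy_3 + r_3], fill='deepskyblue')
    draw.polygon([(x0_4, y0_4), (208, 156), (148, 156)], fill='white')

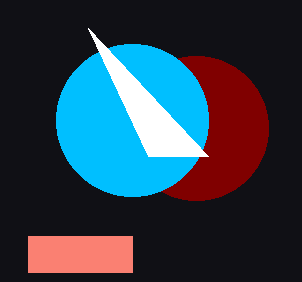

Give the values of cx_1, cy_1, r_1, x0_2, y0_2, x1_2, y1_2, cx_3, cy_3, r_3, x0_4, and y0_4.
cx_1 = 196; cy_1 = 128; r_1 = 72; x0_2 = 28; y0_2 = 236; x1_2 = 132; y1_2 = 272; cx_3 = 132; cy_3 = 120; r_3 = 76; x0_4 = 88; y0_4 = 28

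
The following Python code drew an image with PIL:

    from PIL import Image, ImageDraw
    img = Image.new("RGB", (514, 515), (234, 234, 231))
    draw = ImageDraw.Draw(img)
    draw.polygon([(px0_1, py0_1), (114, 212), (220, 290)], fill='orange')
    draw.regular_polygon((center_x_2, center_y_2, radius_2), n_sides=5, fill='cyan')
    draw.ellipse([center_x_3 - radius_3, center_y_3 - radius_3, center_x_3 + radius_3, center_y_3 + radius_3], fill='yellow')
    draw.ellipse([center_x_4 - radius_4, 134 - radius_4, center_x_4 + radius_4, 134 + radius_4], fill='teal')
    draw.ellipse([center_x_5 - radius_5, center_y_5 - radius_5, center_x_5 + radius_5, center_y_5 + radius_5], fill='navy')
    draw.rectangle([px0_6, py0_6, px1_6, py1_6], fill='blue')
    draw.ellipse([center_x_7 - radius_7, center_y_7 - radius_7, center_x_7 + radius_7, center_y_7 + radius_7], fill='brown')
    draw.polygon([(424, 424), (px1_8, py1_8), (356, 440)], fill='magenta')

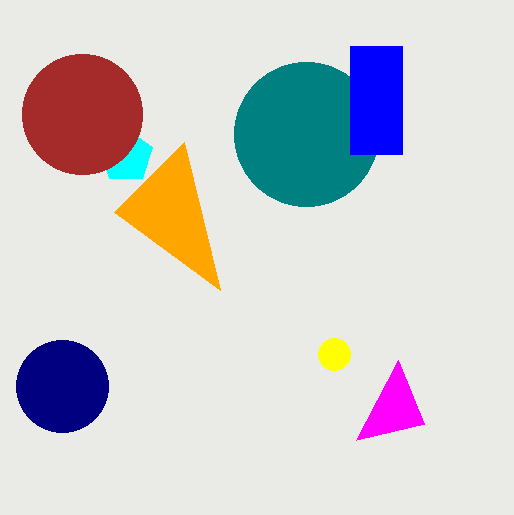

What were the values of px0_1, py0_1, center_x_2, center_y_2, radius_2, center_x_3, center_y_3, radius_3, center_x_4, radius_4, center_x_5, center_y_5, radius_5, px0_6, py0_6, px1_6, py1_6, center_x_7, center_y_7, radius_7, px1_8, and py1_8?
px0_1 = 184
py0_1 = 142
center_x_2 = 126
center_y_2 = 156
radius_2 = 28
center_x_3 = 334
center_y_3 = 354
radius_3 = 16
center_x_4 = 306
radius_4 = 72
center_x_5 = 62
center_y_5 = 386
radius_5 = 46
px0_6 = 350
py0_6 = 46
px1_6 = 402
py1_6 = 154
center_x_7 = 82
center_y_7 = 114
radius_7 = 60
px1_8 = 398
py1_8 = 360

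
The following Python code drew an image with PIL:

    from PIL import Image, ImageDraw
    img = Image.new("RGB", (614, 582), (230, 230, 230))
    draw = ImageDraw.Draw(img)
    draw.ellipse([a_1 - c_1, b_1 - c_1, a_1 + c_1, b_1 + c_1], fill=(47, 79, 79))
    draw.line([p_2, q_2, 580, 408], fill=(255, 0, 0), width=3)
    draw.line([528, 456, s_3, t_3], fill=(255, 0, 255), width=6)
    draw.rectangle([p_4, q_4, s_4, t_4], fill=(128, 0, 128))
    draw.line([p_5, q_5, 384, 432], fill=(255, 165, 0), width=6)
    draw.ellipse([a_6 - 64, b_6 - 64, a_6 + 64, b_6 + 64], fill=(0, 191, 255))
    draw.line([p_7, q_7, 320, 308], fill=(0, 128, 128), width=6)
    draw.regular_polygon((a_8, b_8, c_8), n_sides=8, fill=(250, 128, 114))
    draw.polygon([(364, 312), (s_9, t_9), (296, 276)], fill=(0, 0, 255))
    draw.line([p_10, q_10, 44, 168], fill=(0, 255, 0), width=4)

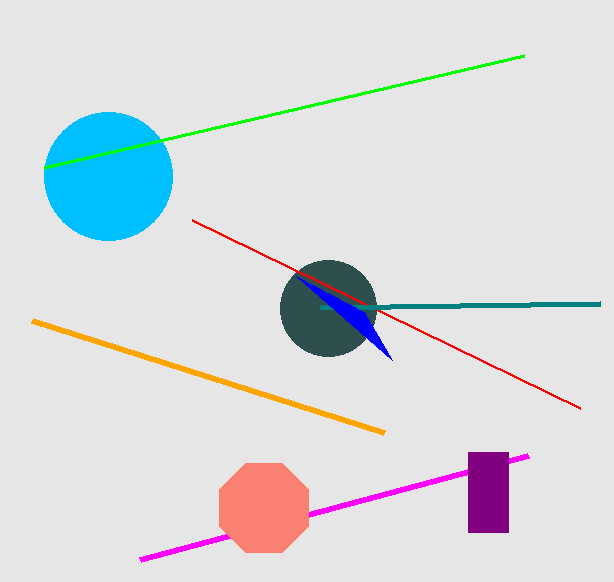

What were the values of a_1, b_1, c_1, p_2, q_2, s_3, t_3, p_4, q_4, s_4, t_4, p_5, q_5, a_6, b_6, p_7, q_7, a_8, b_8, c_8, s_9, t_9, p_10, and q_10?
a_1 = 328
b_1 = 308
c_1 = 48
p_2 = 192
q_2 = 220
s_3 = 140
t_3 = 560
p_4 = 468
q_4 = 452
s_4 = 508
t_4 = 532
p_5 = 32
q_5 = 320
a_6 = 108
b_6 = 176
p_7 = 600
q_7 = 304
a_8 = 264
b_8 = 508
c_8 = 48
s_9 = 392
t_9 = 360
p_10 = 524
q_10 = 56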